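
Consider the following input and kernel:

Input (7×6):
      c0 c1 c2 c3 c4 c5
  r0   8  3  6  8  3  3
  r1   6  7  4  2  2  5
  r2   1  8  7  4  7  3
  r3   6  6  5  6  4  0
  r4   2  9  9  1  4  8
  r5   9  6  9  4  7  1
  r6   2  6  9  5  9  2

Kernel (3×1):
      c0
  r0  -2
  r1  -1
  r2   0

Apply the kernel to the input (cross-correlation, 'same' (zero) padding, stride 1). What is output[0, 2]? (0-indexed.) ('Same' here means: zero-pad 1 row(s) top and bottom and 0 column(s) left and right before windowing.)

-6

The receptive field on the zero-padded input at this output position is [0 / 6 / 4]. Elementwise product with the kernel and sum: 0·-2 + 6·-1.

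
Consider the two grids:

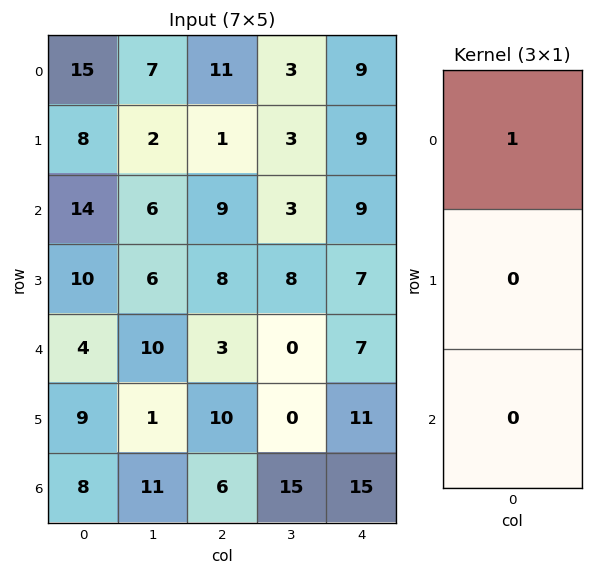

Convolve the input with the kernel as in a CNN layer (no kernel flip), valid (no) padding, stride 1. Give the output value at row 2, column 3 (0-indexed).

The receptive field on the input at this output position is [3 / 8 / 0]. Elementwise product with the kernel and sum: 3·1.

3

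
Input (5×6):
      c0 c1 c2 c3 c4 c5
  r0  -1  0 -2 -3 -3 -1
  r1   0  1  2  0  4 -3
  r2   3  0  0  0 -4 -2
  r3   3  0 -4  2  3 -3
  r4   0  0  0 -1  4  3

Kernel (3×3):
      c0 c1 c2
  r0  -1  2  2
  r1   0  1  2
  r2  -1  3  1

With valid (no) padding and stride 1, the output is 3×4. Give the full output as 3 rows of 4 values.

Output[0,0]: The receptive field on the input at this output position is [-1 0 -2 / 0 1 2 / 3 0 0]. Elementwise product with the kernel and sum: -1·-1 + 0·2 + -2·2 + 1·1 + 2·2 + 3·-1 + 0·3 + 0·1.
Output[0,1]: The receptive field on the input at this output position is [0 -2 -3 / 1 2 0 / 0 0 0]. Elementwise product with the kernel and sum: 0·-1 + -2·2 + -3·2 + 2·1 + 0·2 + 0·-1 + 0·3 + 0·1.

-1 -8 -6 -21
-1 -7 11 -2
-11 -1 1 1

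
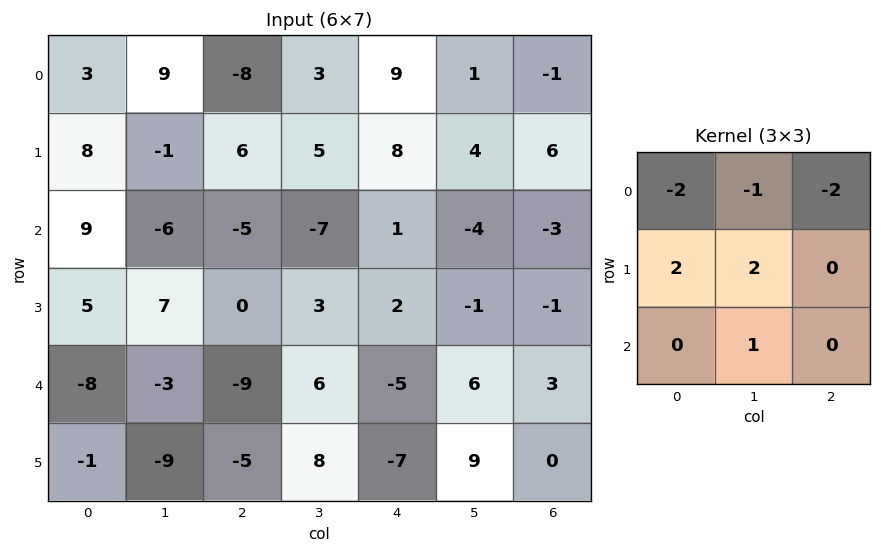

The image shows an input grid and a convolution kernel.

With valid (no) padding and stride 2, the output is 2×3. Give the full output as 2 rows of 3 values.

9 10 3
19 27 16

Output[0,0]: The receptive field on the input at this output position is [3 9 -8 / 8 -1 6 / 9 -6 -5]. Elementwise product with the kernel and sum: 3·-2 + 9·-1 + -8·-2 + 8·2 + -1·2 + -6·1.
Output[0,1]: The receptive field on the input at this output position is [-8 3 9 / 6 5 8 / -5 -7 1]. Elementwise product with the kernel and sum: -8·-2 + 3·-1 + 9·-2 + 6·2 + 5·2 + -7·1.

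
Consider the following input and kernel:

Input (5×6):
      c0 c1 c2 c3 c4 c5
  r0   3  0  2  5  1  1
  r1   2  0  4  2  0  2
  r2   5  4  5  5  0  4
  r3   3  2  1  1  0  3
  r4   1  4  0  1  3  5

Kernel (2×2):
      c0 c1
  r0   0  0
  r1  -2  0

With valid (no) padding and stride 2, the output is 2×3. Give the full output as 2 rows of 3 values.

Output[0,0]: The receptive field on the input at this output position is [3 0 / 2 0]. Elementwise product with the kernel and sum: 2·-2.

-4 -8 0
-6 -2 0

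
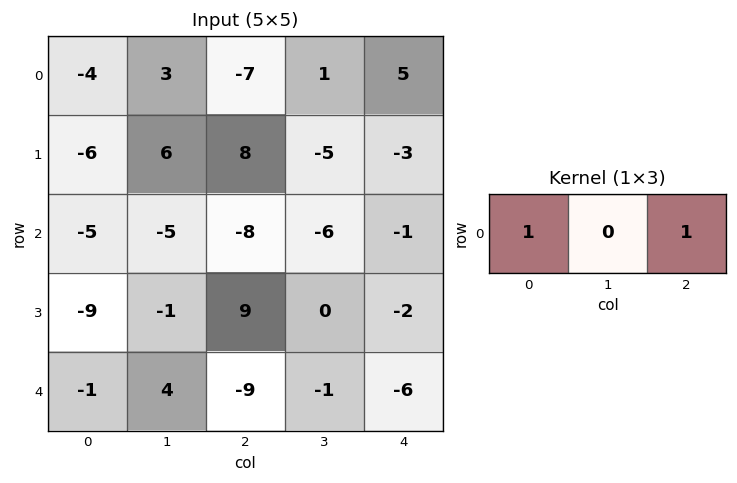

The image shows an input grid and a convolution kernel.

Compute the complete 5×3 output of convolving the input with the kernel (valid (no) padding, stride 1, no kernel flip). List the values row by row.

-11 4 -2
2 1 5
-13 -11 -9
0 -1 7
-10 3 -15

Output[0,0]: The receptive field on the input at this output position is [-4 3 -7]. Elementwise product with the kernel and sum: -4·1 + -7·1.
Output[0,1]: The receptive field on the input at this output position is [3 -7 1]. Elementwise product with the kernel and sum: 3·1 + 1·1.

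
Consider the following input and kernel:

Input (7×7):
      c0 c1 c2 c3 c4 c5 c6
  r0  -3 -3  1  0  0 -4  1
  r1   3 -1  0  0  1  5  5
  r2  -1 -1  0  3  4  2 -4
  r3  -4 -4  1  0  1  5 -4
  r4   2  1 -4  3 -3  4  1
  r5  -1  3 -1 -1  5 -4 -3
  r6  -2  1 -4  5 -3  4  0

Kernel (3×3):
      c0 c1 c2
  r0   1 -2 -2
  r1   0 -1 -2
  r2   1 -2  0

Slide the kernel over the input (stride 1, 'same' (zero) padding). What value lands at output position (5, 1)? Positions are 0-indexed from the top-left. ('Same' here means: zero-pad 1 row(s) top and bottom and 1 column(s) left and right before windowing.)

3

The receptive field on the zero-padded input at this output position is [2 1 -4 / -1 3 -1 / -2 1 -4]. Elementwise product with the kernel and sum: 2·1 + 1·-2 + -4·-2 + 3·-1 + -1·-2 + -2·1 + 1·-2.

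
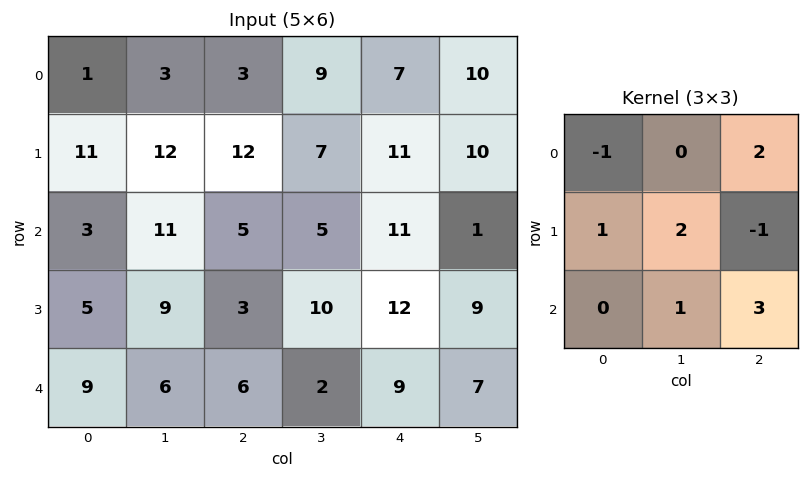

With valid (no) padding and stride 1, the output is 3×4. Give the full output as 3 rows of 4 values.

Output[0,0]: The receptive field on the input at this output position is [1 3 3 / 11 12 12 / 3 11 5]. Elementwise product with the kernel and sum: 1·-1 + 3·2 + 11·1 + 12·2 + 12·-1 + 11·1 + 5·3.
Output[0,1]: The receptive field on the input at this output position is [3 3 9 / 12 12 7 / 11 5 5]. Elementwise product with the kernel and sum: 3·-1 + 9·2 + 12·1 + 12·2 + 7·-1 + 5·1 + 5·3.

54 64 64 44
51 51 60 78
51 16 57 52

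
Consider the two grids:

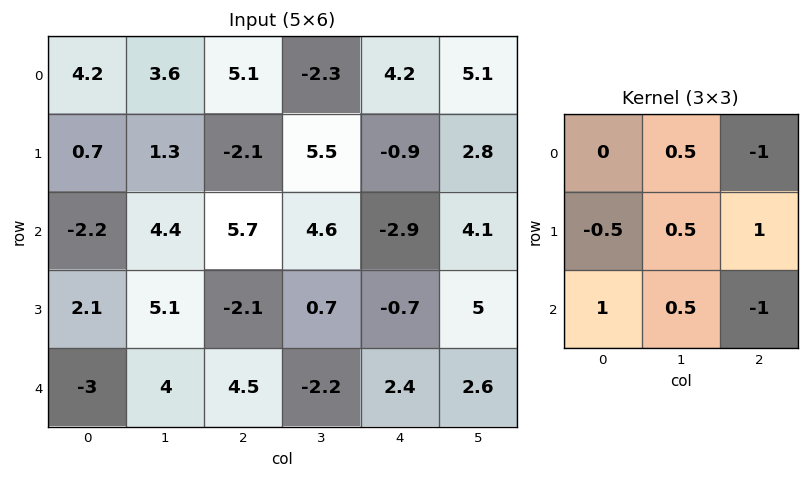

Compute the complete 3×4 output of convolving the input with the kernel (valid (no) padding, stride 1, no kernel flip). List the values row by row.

-10.8 11.3 8.45 -4.35
18.5 2.05 -0.85 -7.55
-9.6 3.8 6.9 -4.85

Output[0,0]: The receptive field on the input at this output position is [4.2 3.6 5.1 / 0.7 1.3 -2.1 / -2.2 4.4 5.7]. Elementwise product with the kernel and sum: 3.6·0.5 + 5.1·-1 + 0.7·-0.5 + 1.3·0.5 + -2.1·1 + -2.2·1 + 4.4·0.5 + 5.7·-1.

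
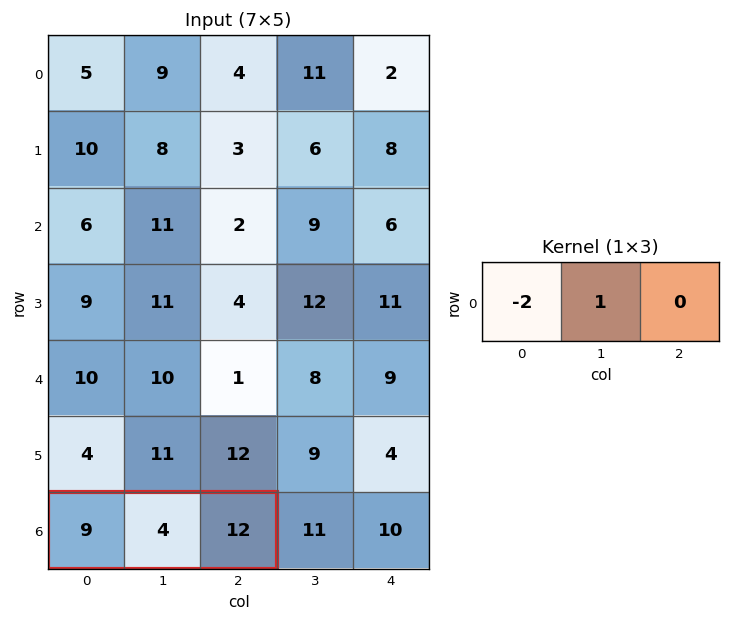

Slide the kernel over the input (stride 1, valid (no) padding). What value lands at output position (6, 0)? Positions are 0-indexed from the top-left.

-14

The receptive field on the input at this output position is [9 4 12]. Elementwise product with the kernel and sum: 9·-2 + 4·1.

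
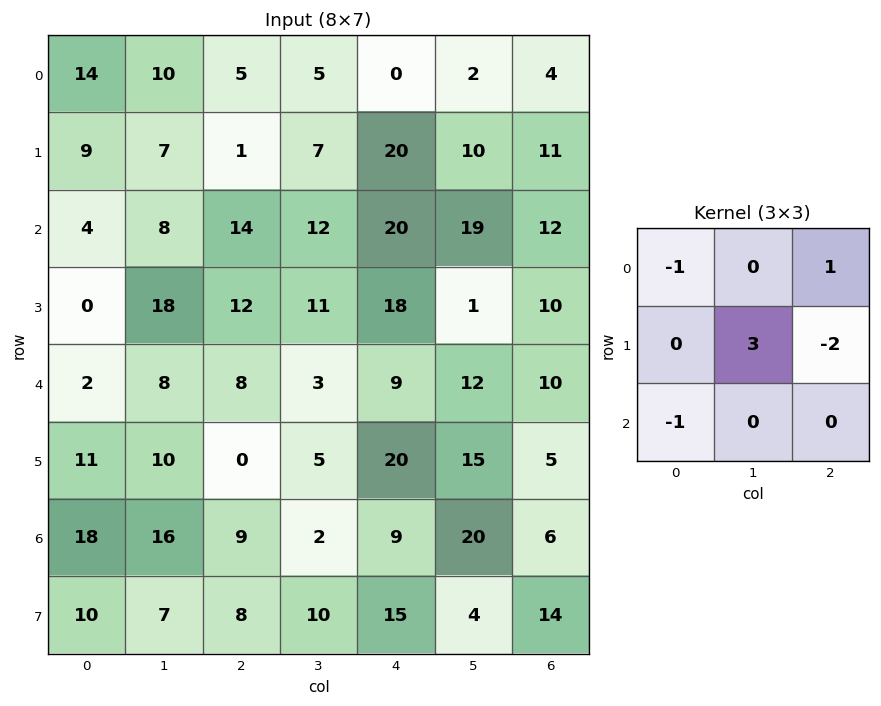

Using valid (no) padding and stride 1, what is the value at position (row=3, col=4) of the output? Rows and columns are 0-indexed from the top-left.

-12

The receptive field on the input at this output position is [18 1 10 / 9 12 10 / 20 15 5]. Elementwise product with the kernel and sum: 18·-1 + 10·1 + 12·3 + 10·-2 + 20·-1.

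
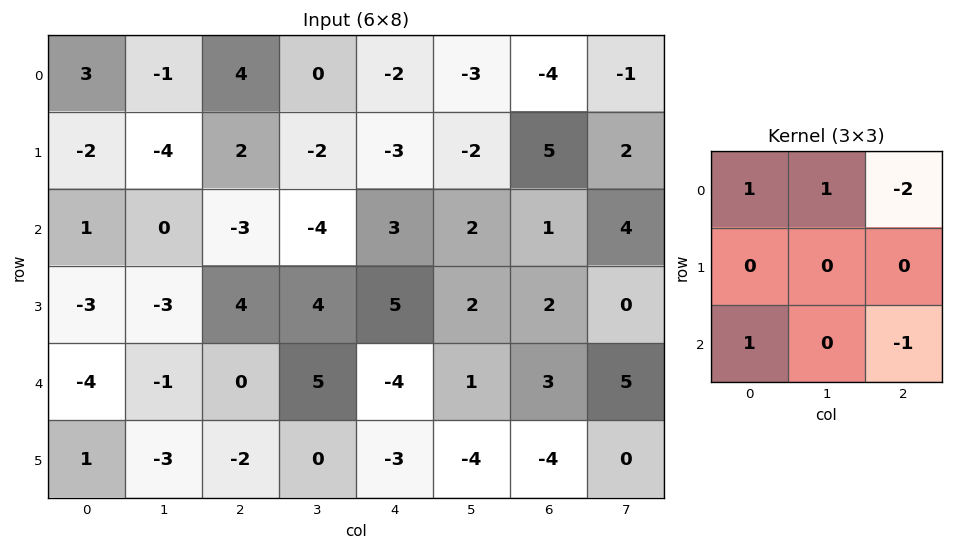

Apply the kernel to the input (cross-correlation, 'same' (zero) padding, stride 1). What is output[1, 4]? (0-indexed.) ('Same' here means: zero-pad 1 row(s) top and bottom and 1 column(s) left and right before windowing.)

-2

The receptive field on the zero-padded input at this output position is [0 -2 -3 / -2 -3 -2 / -4 3 2]. Elementwise product with the kernel and sum: 0·1 + -2·1 + -3·-2 + -4·1 + 2·-1.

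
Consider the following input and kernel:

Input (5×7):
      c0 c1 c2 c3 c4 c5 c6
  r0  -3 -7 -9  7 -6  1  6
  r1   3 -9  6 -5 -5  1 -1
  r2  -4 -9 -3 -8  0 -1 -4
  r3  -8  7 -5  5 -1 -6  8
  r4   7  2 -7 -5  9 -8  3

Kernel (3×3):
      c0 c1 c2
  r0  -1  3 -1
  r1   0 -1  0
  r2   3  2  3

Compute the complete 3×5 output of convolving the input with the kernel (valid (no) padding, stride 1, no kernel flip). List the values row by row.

Output[0,0]: The receptive field on the input at this output position is [-3 -7 -9 / 3 -9 6 / -4 -9 -3]. Elementwise product with the kernel and sum: -3·-1 + -7·3 + -9·-1 + -9·-1 + -4·3 + -9·2 + -3·3.

-39 -90 16 -48 -12
-52 61 -16 -16 19
-23 -10 -30 -11 27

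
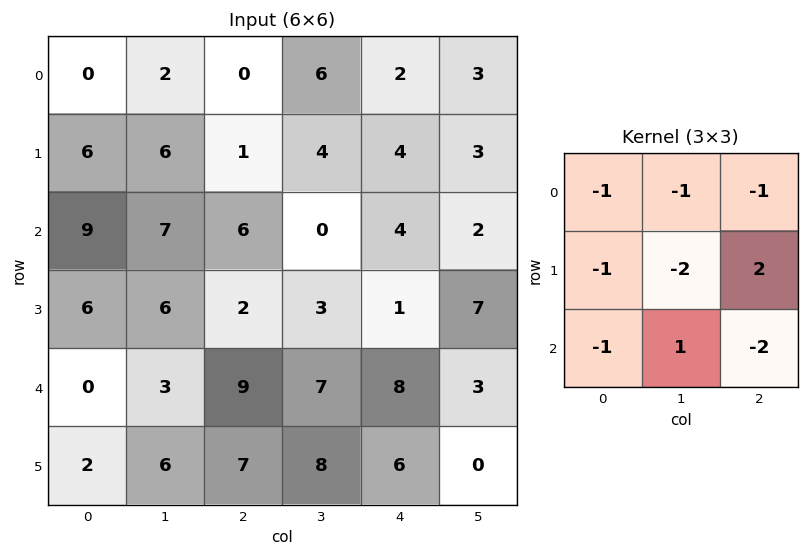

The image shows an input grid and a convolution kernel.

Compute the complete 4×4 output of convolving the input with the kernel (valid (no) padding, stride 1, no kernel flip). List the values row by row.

Output[0,0]: The receptive field on the input at this output position is [0 2 0 / 6 6 1 / 9 7 6]. Elementwise product with the kernel and sum: 0·-1 + 2·-1 + 0·-1 + 6·-1 + 6·-2 + 1·2 + 9·-1 + 7·1 + 6·-2.

-32 -9 -23 -17
-28 -40 -8 -31
-51 -25 -34 -2
-12 -33 -24 -30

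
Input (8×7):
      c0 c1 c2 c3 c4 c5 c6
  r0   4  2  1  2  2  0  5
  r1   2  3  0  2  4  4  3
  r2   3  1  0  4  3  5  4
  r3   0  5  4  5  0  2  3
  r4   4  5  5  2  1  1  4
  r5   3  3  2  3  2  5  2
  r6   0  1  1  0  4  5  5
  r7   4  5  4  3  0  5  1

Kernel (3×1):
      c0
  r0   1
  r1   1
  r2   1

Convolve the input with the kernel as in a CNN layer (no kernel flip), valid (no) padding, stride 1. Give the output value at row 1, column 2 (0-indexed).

4

The receptive field on the input at this output position is [0 / 0 / 4]. Elementwise product with the kernel and sum: 0·1 + 0·1 + 4·1.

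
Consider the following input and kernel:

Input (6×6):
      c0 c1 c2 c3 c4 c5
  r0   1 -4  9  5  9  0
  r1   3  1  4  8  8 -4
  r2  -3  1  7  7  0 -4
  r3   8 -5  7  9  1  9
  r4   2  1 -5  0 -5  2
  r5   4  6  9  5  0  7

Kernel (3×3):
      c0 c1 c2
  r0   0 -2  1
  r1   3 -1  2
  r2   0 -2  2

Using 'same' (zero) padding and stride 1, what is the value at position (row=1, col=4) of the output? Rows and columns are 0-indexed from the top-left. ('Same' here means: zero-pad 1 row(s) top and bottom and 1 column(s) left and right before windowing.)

-18

The receptive field on the zero-padded input at this output position is [5 9 0 / 8 8 -4 / 7 0 -4]. Elementwise product with the kernel and sum: 9·-2 + 0·1 + 8·3 + 8·-1 + -4·2 + 0·-2 + -4·2.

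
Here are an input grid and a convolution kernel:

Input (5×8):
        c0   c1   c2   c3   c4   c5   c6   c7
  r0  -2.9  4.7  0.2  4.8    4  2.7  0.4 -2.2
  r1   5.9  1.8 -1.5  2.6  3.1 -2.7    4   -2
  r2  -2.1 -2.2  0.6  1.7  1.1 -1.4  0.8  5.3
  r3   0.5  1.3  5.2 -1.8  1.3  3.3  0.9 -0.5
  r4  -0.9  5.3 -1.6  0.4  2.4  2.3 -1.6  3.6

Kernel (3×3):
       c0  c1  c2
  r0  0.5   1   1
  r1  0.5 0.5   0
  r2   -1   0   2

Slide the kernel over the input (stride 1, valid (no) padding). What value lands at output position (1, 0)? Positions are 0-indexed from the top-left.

11

The receptive field on the input at this output position is [5.9 1.8 -1.5 / -2.1 -2.2 0.6 / 0.5 1.3 5.2]. Elementwise product with the kernel and sum: 5.9·0.5 + 1.8·1 + -1.5·1 + -2.1·0.5 + -2.2·0.5 + 0.5·-1 + 5.2·2.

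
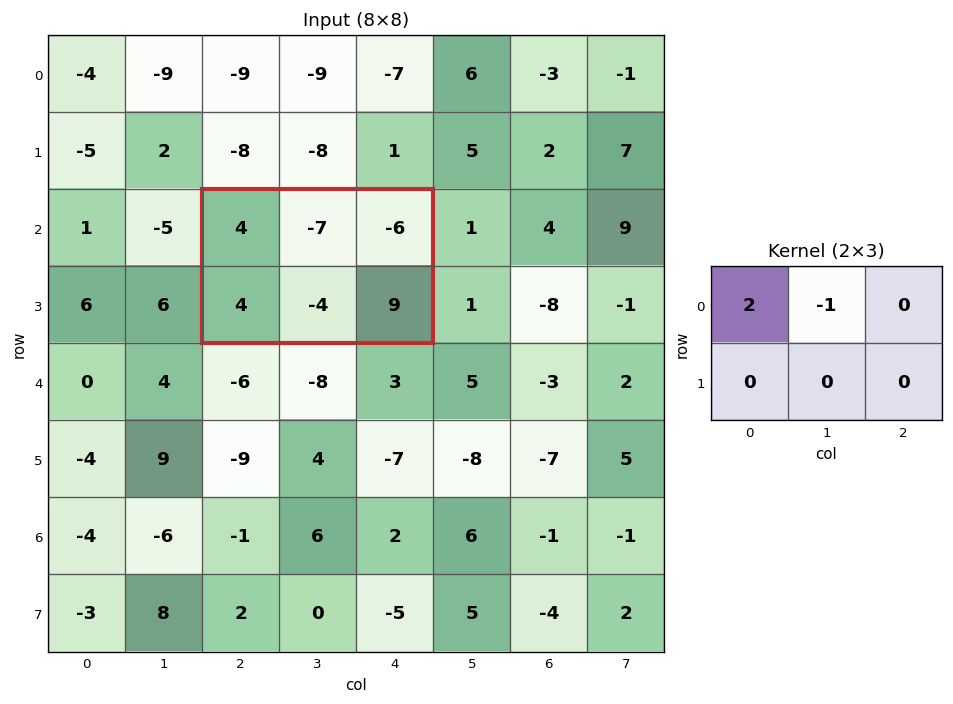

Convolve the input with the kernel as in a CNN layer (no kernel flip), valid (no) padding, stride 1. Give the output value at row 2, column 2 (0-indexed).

15

The receptive field on the input at this output position is [4 -7 -6 / 4 -4 9]. Elementwise product with the kernel and sum: 4·2 + -7·-1.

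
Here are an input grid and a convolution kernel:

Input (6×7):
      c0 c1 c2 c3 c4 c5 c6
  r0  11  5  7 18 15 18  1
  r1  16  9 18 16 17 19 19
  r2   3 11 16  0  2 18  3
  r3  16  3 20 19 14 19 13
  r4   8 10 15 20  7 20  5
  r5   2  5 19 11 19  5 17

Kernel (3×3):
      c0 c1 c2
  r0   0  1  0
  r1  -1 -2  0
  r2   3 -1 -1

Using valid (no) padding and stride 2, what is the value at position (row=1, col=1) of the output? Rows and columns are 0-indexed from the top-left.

The receptive field on the input at this output position is [16 0 2 / 20 19 14 / 15 20 7]. Elementwise product with the kernel and sum: 0·1 + 20·-1 + 19·-2 + 15·3 + 20·-1 + 7·-1.

-40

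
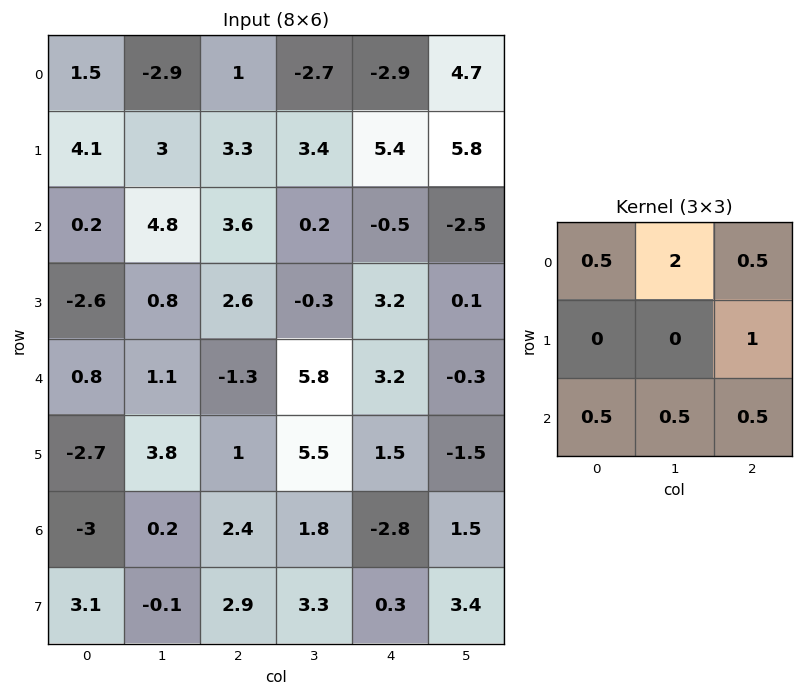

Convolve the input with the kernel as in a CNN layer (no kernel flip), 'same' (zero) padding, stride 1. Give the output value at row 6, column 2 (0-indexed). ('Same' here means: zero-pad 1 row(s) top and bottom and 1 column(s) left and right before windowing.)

11.5

The receptive field on the zero-padded input at this output position is [3.8 1 5.5 / 0.2 2.4 1.8 / -0.1 2.9 3.3]. Elementwise product with the kernel and sum: 3.8·0.5 + 1·2 + 5.5·0.5 + 1.8·1 + -0.1·0.5 + 2.9·0.5 + 3.3·0.5.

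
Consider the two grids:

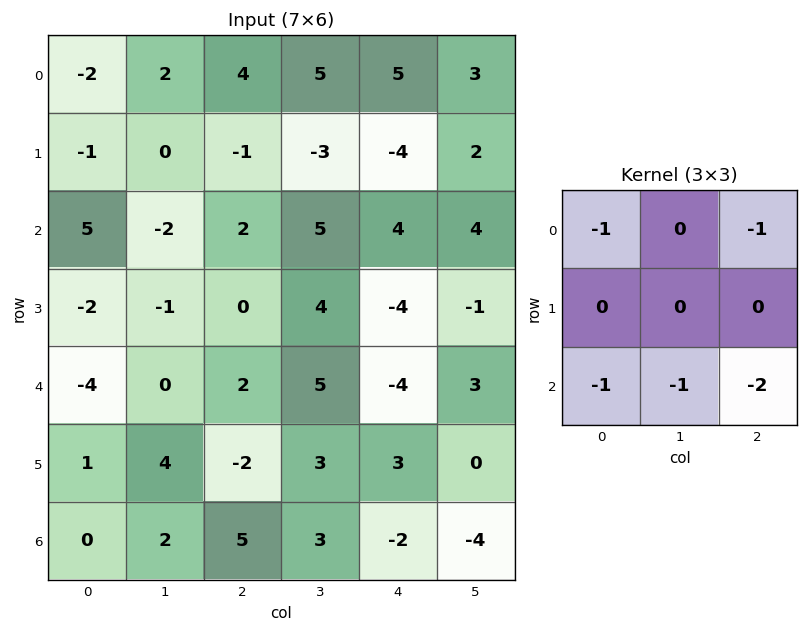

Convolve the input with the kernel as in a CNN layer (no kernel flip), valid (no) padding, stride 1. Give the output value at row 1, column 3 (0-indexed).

The receptive field on the input at this output position is [-3 -4 2 / 5 4 4 / 4 -4 -1]. Elementwise product with the kernel and sum: -3·-1 + 2·-1 + 4·-1 + -4·-1 + -1·-2.

3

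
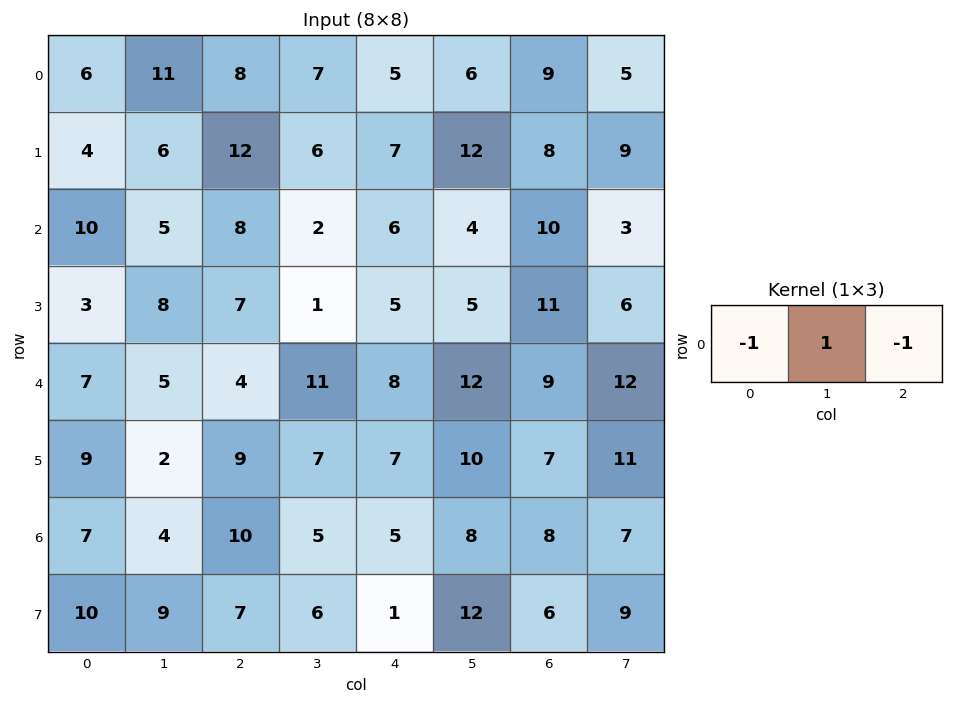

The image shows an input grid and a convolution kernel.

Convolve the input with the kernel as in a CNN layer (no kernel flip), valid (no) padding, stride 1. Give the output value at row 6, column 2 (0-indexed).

-10

The receptive field on the input at this output position is [10 5 5]. Elementwise product with the kernel and sum: 10·-1 + 5·1 + 5·-1.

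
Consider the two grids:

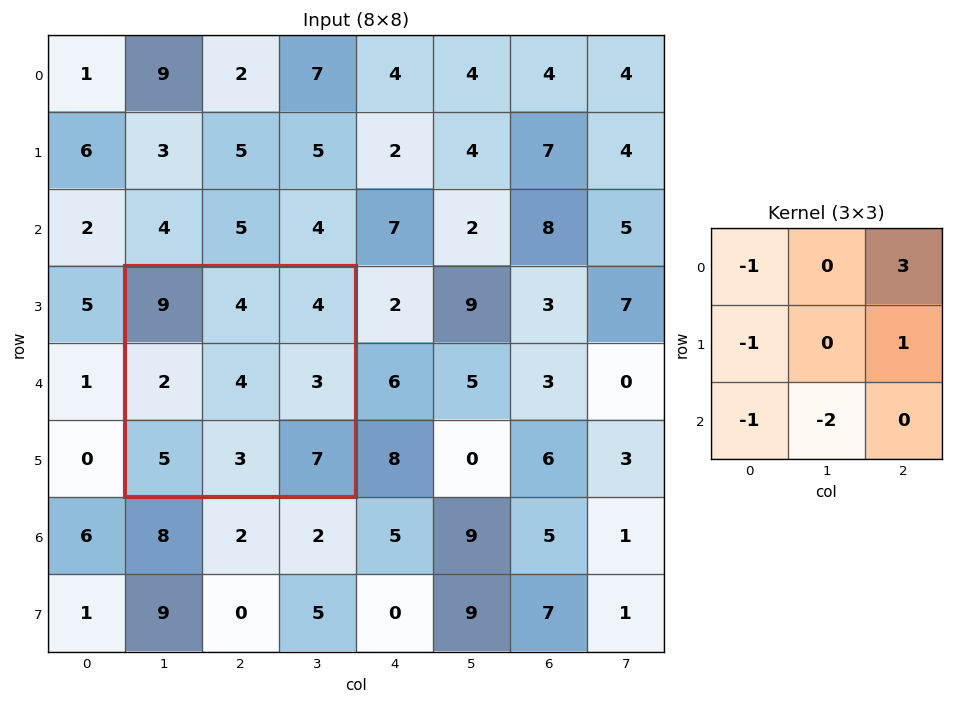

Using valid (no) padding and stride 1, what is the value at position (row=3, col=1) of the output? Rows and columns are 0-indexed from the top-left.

The receptive field on the input at this output position is [9 4 4 / 2 4 3 / 5 3 7]. Elementwise product with the kernel and sum: 9·-1 + 4·3 + 2·-1 + 3·1 + 5·-1 + 3·-2.

-7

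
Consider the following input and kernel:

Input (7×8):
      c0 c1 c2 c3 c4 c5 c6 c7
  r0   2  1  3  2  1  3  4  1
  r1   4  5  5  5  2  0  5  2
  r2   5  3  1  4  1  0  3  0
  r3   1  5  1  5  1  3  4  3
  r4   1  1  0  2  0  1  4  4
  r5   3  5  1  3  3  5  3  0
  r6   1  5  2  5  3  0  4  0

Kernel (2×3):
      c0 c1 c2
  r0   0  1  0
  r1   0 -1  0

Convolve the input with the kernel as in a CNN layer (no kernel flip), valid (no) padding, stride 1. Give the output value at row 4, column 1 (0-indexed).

-1

The receptive field on the input at this output position is [1 0 2 / 5 1 3]. Elementwise product with the kernel and sum: 0·1 + 1·-1.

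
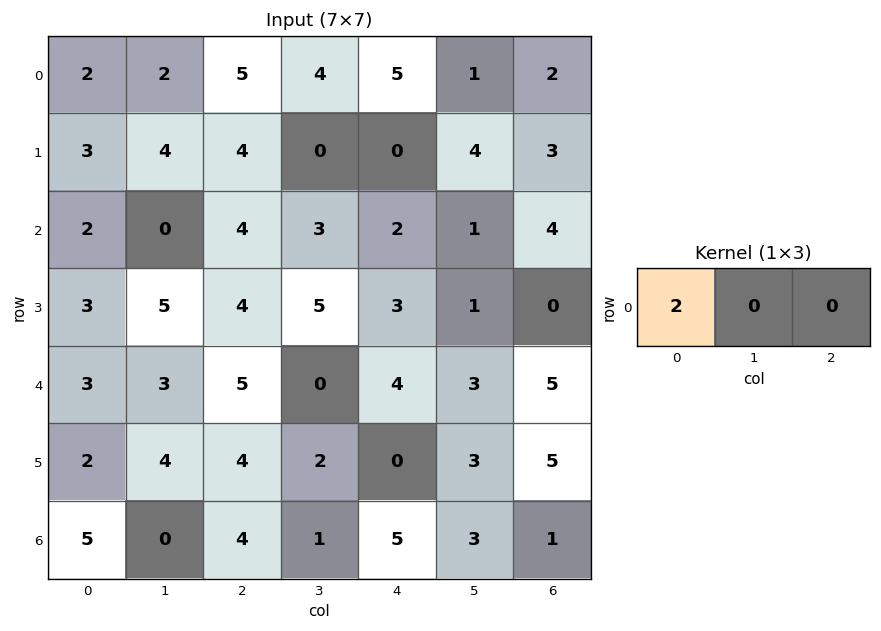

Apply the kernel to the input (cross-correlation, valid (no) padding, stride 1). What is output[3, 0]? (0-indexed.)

The receptive field on the input at this output position is [3 5 4]. Elementwise product with the kernel and sum: 3·2.

6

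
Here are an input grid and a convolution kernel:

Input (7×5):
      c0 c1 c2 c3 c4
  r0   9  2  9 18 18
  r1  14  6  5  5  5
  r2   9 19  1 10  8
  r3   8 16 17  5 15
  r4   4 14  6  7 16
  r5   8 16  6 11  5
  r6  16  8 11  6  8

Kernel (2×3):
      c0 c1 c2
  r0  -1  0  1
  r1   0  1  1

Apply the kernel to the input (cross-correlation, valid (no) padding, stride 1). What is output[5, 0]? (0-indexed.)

The receptive field on the input at this output position is [8 16 6 / 16 8 11]. Elementwise product with the kernel and sum: 8·-1 + 6·1 + 8·1 + 11·1.

17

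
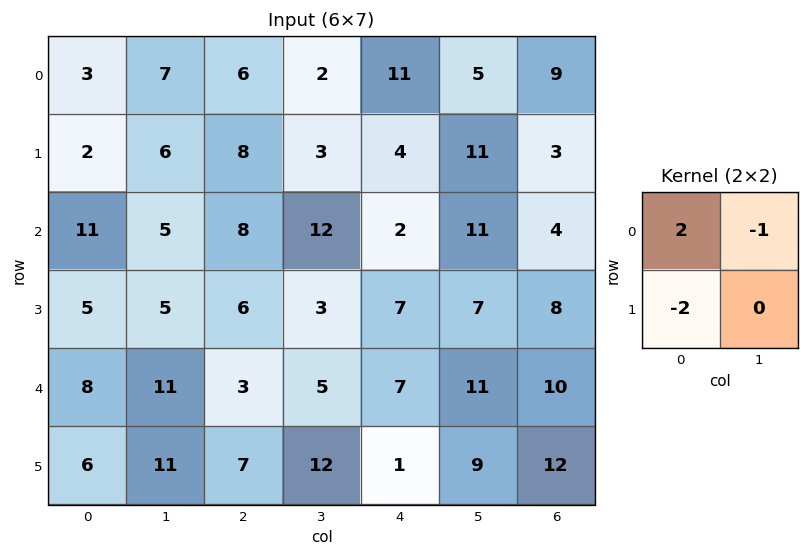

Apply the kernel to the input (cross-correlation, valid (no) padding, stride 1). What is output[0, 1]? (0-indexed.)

-4

The receptive field on the input at this output position is [7 6 / 6 8]. Elementwise product with the kernel and sum: 7·2 + 6·-1 + 6·-2.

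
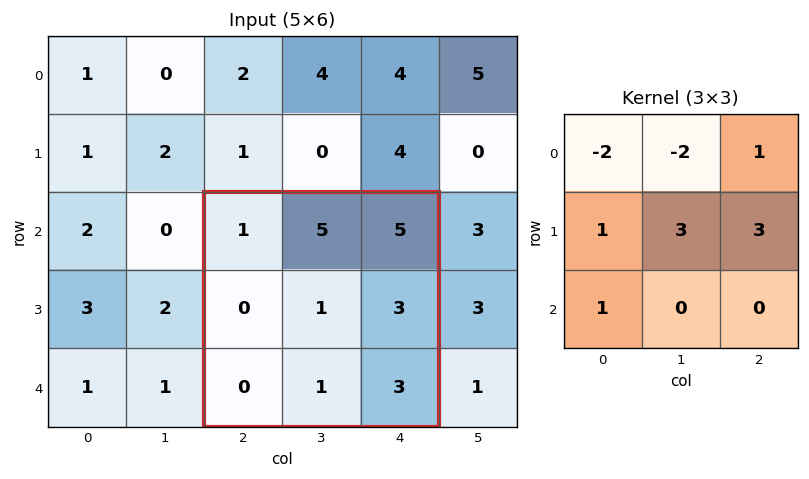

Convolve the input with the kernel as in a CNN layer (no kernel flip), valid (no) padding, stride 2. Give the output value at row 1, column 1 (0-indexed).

5

The receptive field on the input at this output position is [1 5 5 / 0 1 3 / 0 1 3]. Elementwise product with the kernel and sum: 1·-2 + 5·-2 + 5·1 + 0·1 + 1·3 + 3·3 + 0·1.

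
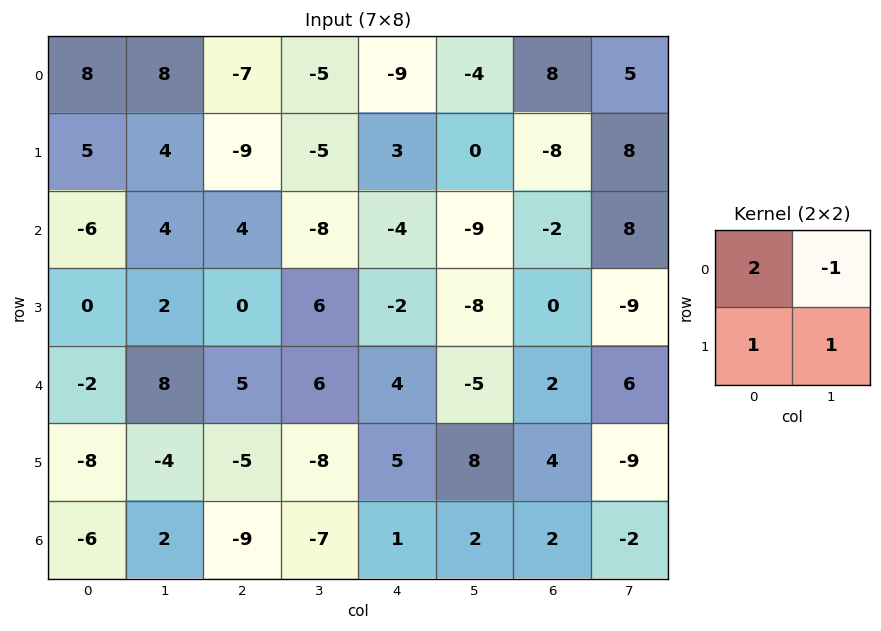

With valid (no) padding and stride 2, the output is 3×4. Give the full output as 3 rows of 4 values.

Output[0,0]: The receptive field on the input at this output position is [8 8 / 5 4]. Elementwise product with the kernel and sum: 8·2 + 8·-1 + 5·1 + 4·1.
Output[0,1]: The receptive field on the input at this output position is [-7 -5 / -9 -5]. Elementwise product with the kernel and sum: -7·2 + -5·-1 + -9·1 + -5·1.

17 -23 -11 11
-14 22 -9 -21
-24 -9 26 -7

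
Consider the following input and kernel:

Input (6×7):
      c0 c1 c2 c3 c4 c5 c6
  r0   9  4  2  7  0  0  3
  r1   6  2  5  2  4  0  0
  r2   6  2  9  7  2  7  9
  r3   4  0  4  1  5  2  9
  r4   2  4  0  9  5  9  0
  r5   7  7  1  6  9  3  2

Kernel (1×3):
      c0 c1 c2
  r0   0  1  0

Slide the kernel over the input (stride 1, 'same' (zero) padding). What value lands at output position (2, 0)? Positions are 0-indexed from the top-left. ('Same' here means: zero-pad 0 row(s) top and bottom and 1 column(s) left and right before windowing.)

The receptive field on the zero-padded input at this output position is [0 6 2]. Elementwise product with the kernel and sum: 6·1.

6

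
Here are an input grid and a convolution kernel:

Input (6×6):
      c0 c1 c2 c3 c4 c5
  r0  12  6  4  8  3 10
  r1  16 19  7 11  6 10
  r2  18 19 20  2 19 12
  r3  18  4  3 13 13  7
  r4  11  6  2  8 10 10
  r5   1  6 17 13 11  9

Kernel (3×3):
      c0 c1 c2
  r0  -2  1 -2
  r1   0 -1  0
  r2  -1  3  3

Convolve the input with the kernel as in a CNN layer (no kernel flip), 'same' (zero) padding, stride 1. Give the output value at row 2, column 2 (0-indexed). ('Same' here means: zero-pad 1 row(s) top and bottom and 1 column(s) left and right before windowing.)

-29

The receptive field on the zero-padded input at this output position is [19 7 11 / 19 20 2 / 4 3 13]. Elementwise product with the kernel and sum: 19·-2 + 7·1 + 11·-2 + 20·-1 + 4·-1 + 3·3 + 13·3.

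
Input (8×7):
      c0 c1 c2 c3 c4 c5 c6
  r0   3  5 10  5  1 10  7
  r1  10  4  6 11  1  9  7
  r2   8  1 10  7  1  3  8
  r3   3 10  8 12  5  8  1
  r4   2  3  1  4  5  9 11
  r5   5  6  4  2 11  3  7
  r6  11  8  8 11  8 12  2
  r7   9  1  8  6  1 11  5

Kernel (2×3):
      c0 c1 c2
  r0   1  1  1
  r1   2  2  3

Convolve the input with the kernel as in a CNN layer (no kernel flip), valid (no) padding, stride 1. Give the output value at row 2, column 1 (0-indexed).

The receptive field on the input at this output position is [1 10 7 / 10 8 12]. Elementwise product with the kernel and sum: 1·1 + 10·1 + 7·1 + 10·2 + 8·2 + 12·3.

90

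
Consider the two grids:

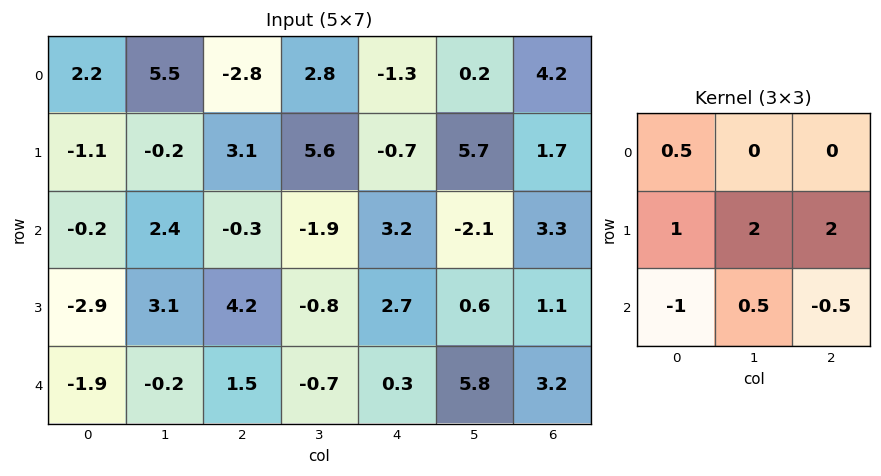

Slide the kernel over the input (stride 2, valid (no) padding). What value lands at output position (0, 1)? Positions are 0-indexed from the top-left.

The receptive field on the input at this output position is [-2.8 2.8 -1.3 / 3.1 5.6 -0.7 / -0.3 -1.9 3.2]. Elementwise product with the kernel and sum: -2.8·0.5 + 3.1·1 + 5.6·2 + -0.7·2 + -0.3·-1 + -1.9·0.5 + 3.2·-0.5.

9.25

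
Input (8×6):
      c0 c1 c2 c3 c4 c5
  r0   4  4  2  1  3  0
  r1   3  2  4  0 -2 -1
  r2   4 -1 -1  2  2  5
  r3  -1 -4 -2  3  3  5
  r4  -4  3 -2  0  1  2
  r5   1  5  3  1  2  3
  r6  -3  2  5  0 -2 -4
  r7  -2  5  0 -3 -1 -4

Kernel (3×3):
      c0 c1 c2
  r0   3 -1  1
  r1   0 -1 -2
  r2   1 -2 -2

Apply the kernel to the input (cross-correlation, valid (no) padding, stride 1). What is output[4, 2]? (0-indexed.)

The receptive field on the input at this output position is [-2 0 1 / 3 1 2 / 5 0 -2]. Elementwise product with the kernel and sum: -2·3 + 0·-1 + 1·1 + 1·-1 + 2·-2 + 5·1 + 0·-2 + -2·-2.

-1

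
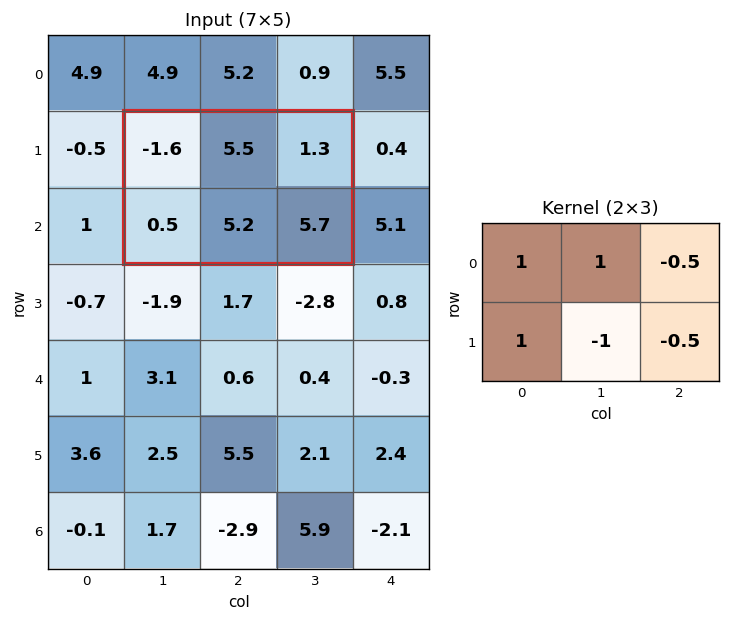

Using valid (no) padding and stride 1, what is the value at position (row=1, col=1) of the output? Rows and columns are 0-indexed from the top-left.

-4.3

The receptive field on the input at this output position is [-1.6 5.5 1.3 / 0.5 5.2 5.7]. Elementwise product with the kernel and sum: -1.6·1 + 5.5·1 + 1.3·-0.5 + 0.5·1 + 5.2·-1 + 5.7·-0.5.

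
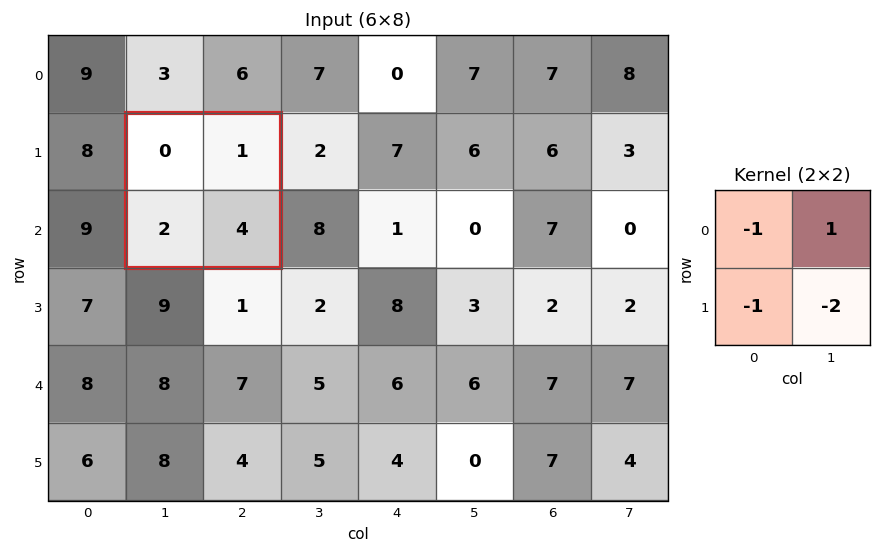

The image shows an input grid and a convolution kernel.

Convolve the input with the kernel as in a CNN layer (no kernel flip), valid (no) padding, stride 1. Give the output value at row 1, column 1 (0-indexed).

-9

The receptive field on the input at this output position is [0 1 / 2 4]. Elementwise product with the kernel and sum: 0·-1 + 1·1 + 2·-1 + 4·-2.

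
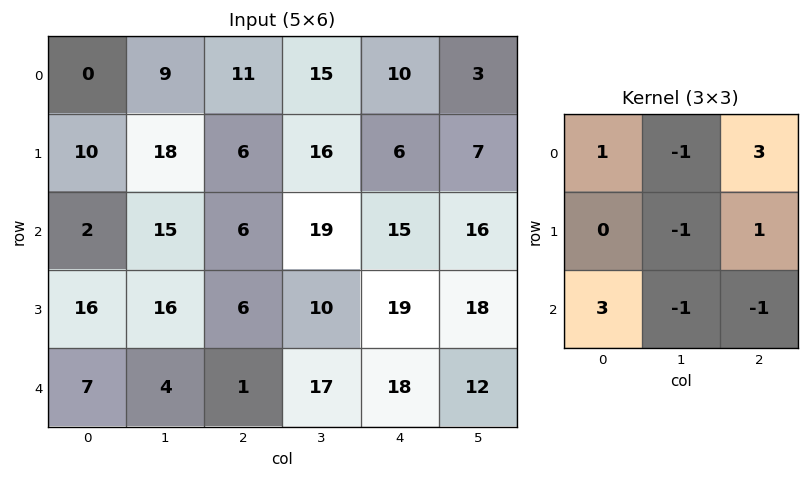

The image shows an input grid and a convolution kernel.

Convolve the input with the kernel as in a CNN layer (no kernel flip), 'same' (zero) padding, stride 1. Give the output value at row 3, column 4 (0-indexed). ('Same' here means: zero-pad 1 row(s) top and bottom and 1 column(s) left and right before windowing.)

The receptive field on the zero-padded input at this output position is [19 15 16 / 10 19 18 / 17 18 12]. Elementwise product with the kernel and sum: 19·1 + 15·-1 + 16·3 + 19·-1 + 18·1 + 17·3 + 18·-1 + 12·-1.

72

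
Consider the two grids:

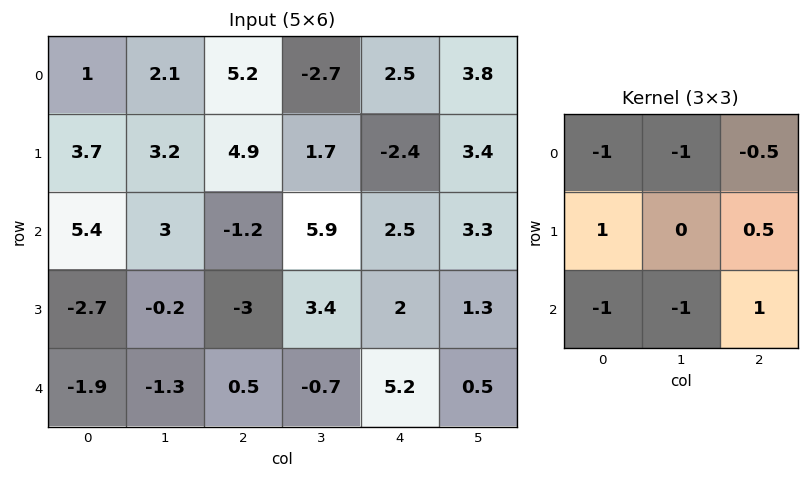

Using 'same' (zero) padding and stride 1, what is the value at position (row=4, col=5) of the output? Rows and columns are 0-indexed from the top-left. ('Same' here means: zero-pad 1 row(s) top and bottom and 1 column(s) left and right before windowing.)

The receptive field on the zero-padded input at this output position is [2 1.3 0 / 5.2 0.5 0 / 0 0 0]. Elementwise product with the kernel and sum: 2·-1 + 1.3·-1 + 0·-0.5 + 5.2·1 + 0·0.5 + 0·-1 + 0·-1 + 0·1.

1.9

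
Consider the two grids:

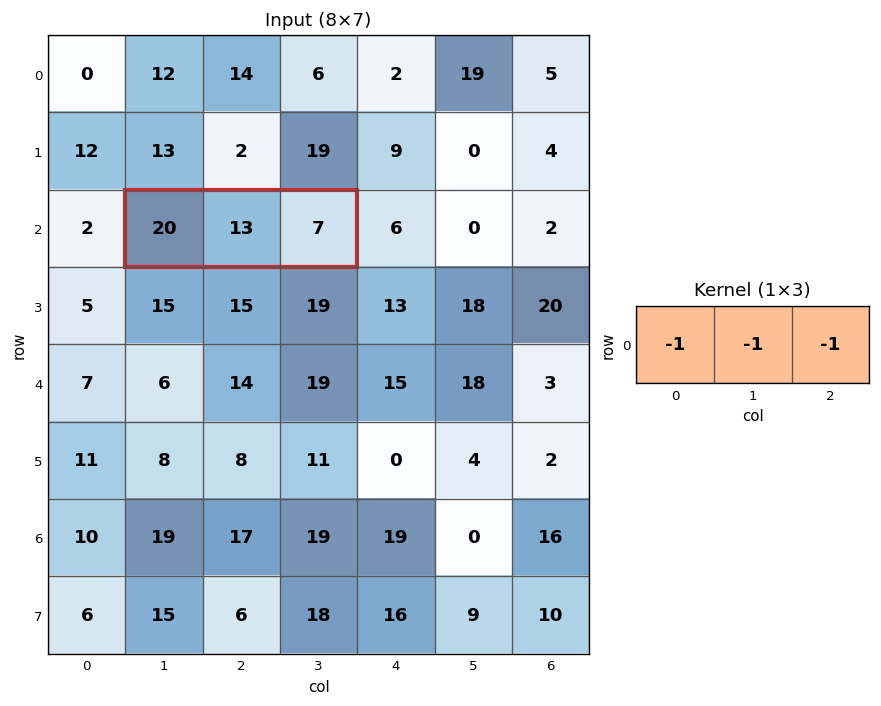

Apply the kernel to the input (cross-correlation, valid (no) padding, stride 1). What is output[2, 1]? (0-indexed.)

-40

The receptive field on the input at this output position is [20 13 7]. Elementwise product with the kernel and sum: 20·-1 + 13·-1 + 7·-1.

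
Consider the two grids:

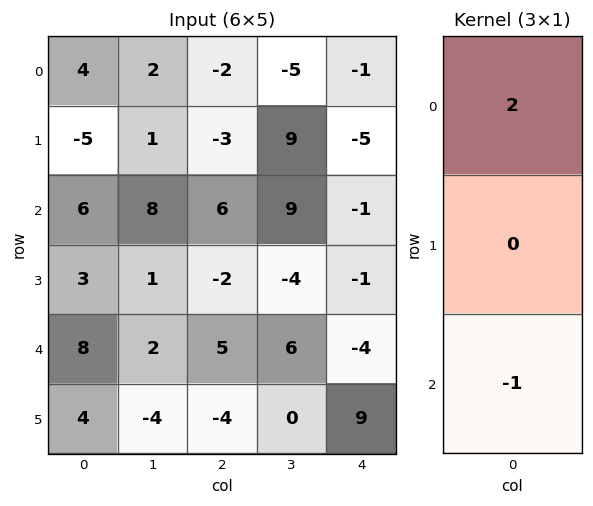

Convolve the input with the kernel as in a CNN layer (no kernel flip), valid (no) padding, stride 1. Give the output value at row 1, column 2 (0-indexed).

-4

The receptive field on the input at this output position is [-3 / 6 / -2]. Elementwise product with the kernel and sum: -3·2 + -2·-1.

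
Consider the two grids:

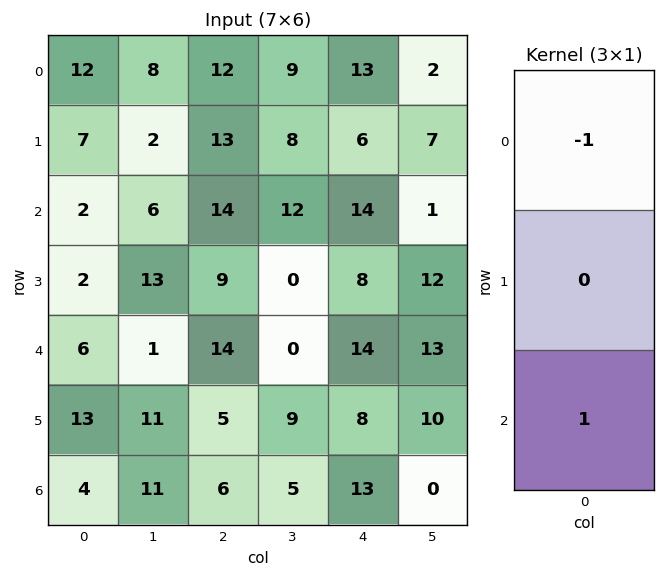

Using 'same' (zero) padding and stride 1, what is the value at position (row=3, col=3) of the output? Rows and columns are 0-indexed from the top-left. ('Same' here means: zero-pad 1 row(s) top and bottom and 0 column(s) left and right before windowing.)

-12

The receptive field on the zero-padded input at this output position is [12 / 0 / 0]. Elementwise product with the kernel and sum: 12·-1 + 0·1.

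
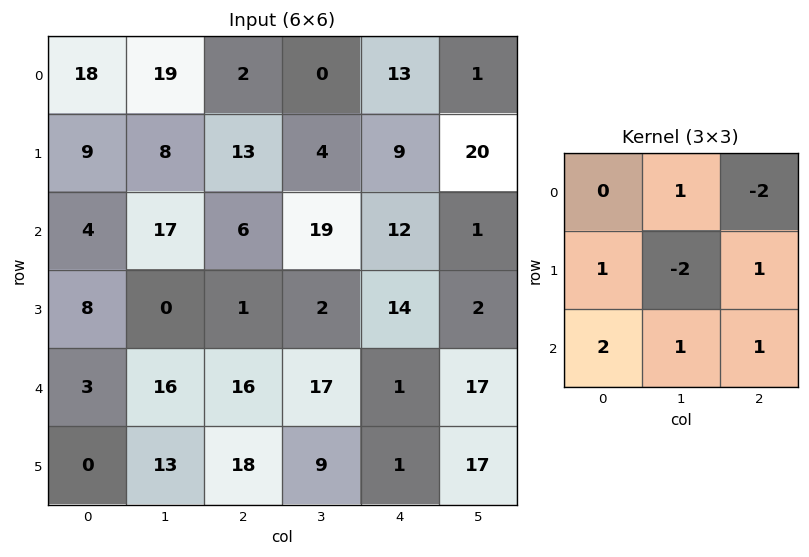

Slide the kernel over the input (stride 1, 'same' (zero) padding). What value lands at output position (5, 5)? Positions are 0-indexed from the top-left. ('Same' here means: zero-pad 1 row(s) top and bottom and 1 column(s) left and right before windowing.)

-16

The receptive field on the zero-padded input at this output position is [1 17 0 / 1 17 0 / 0 0 0]. Elementwise product with the kernel and sum: 17·1 + 0·-2 + 1·1 + 17·-2 + 0·1 + 0·2 + 0·1 + 0·1.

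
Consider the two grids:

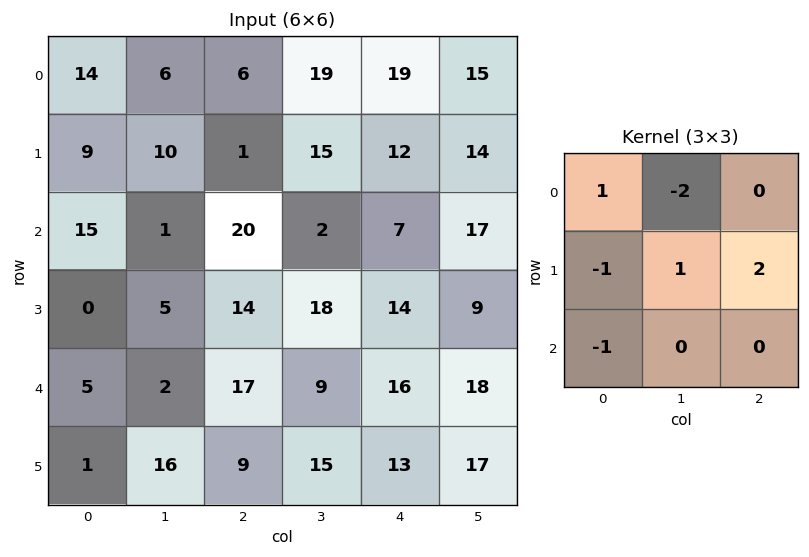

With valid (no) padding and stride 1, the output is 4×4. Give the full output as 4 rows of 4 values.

-10 14 -14 4
15 26 -47 12
41 4 31 -7
20 -6 -7 18

Output[0,0]: The receptive field on the input at this output position is [14 6 6 / 9 10 1 / 15 1 20]. Elementwise product with the kernel and sum: 14·1 + 6·-2 + 9·-1 + 10·1 + 1·2 + 15·-1.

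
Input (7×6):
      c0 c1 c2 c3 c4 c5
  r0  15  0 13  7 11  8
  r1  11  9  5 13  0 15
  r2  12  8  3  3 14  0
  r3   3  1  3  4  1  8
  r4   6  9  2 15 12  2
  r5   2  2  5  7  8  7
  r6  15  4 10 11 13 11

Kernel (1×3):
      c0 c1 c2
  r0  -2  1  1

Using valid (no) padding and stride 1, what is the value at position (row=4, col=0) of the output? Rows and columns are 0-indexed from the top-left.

-1

The receptive field on the input at this output position is [6 9 2]. Elementwise product with the kernel and sum: 6·-2 + 9·1 + 2·1.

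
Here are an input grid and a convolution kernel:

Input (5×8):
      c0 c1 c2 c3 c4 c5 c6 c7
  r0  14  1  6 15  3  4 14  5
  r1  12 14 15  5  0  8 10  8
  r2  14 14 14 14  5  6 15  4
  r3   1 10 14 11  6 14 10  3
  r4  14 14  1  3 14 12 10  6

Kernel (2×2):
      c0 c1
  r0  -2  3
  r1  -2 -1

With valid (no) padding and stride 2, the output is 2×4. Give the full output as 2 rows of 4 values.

Output[0,0]: The receptive field on the input at this output position is [14 1 / 12 14]. Elementwise product with the kernel and sum: 14·-2 + 1·3 + 12·-2 + 14·-1.
Output[0,1]: The receptive field on the input at this output position is [6 15 / 15 5]. Elementwise product with the kernel and sum: 6·-2 + 15·3 + 15·-2 + 5·-1.

-63 -2 -2 -41
2 -25 -18 -41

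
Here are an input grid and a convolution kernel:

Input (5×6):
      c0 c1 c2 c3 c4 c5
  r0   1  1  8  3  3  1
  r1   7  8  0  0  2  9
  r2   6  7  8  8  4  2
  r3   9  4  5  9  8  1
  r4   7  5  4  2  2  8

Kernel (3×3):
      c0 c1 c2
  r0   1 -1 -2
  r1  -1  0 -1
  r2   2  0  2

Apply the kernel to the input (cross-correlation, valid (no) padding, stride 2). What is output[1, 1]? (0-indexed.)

-9

The receptive field on the input at this output position is [8 8 4 / 5 9 8 / 4 2 2]. Elementwise product with the kernel and sum: 8·1 + 8·-1 + 4·-2 + 5·-1 + 8·-1 + 4·2 + 2·2.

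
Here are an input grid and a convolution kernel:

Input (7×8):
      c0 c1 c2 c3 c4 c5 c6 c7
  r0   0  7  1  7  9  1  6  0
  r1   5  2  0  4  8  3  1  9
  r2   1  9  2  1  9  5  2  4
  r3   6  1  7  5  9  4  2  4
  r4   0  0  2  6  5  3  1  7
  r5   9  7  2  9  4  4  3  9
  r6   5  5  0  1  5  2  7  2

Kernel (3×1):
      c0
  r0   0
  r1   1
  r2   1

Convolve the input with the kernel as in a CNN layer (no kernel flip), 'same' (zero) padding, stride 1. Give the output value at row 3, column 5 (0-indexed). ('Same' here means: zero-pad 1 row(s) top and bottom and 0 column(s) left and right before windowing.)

The receptive field on the zero-padded input at this output position is [5 / 4 / 3]. Elementwise product with the kernel and sum: 4·1 + 3·1.

7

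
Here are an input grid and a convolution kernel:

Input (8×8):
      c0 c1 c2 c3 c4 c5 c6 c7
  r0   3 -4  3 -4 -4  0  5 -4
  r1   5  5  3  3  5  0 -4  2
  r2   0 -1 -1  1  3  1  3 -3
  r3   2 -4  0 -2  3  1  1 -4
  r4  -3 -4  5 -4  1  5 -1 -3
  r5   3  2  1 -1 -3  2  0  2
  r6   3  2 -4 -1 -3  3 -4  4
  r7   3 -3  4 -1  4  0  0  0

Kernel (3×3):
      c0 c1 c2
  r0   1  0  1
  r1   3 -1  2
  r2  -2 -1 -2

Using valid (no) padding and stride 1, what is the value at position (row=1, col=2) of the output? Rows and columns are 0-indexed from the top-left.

The receptive field on the input at this output position is [3 3 5 / -1 1 3 / 0 -2 3]. Elementwise product with the kernel and sum: 3·1 + 5·1 + -1·3 + 1·-1 + 3·2 + 0·-2 + -2·-1 + 3·-2.

6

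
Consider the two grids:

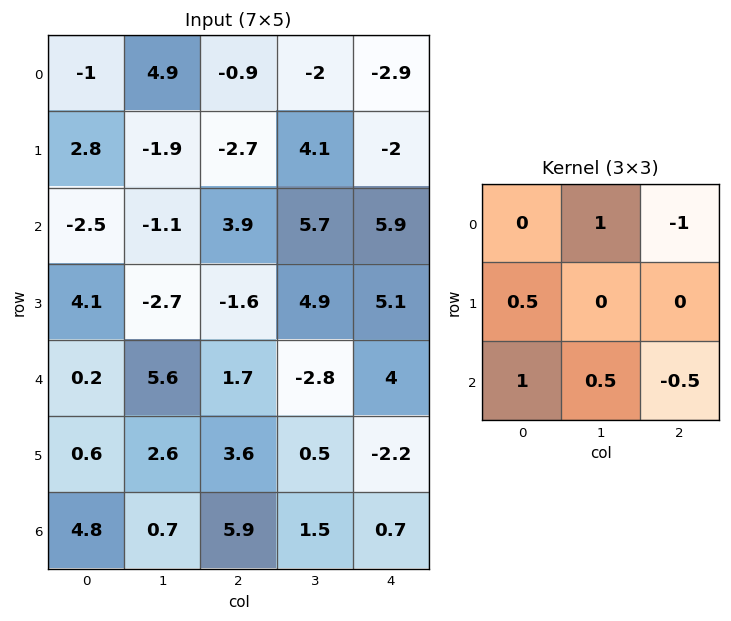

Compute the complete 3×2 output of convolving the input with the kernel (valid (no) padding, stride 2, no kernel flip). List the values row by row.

Output[0,0]: The receptive field on the input at this output position is [-1 4.9 -0.9 / 2.8 -1.9 -2.7 / -2.5 -1.1 3.9]. Elementwise product with the kernel and sum: 4.9·1 + -0.9·-1 + 2.8·0.5 + -2.5·1 + -1.1·0.5 + 3.9·-0.5.
Output[0,1]: The receptive field on the input at this output position is [-0.9 -2 -2.9 / -2.7 4.1 -2 / 3.9 5.7 5.9]. Elementwise product with the kernel and sum: -2·1 + -2.9·-1 + -2.7·0.5 + 3.9·1 + 5.7·0.5 + 5.9·-0.5.

2.2 3.35
-0.8 -2.7
6.4 1.3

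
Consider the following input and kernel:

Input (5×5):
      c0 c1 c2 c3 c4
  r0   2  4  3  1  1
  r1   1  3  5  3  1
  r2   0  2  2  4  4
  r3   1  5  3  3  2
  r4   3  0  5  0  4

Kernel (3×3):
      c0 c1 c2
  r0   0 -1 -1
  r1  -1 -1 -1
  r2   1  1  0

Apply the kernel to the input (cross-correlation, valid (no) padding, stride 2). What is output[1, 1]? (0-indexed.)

The receptive field on the input at this output position is [2 4 4 / 3 3 2 / 5 0 4]. Elementwise product with the kernel and sum: 4·-1 + 4·-1 + 3·-1 + 3·-1 + 2·-1 + 5·1 + 0·1.

-11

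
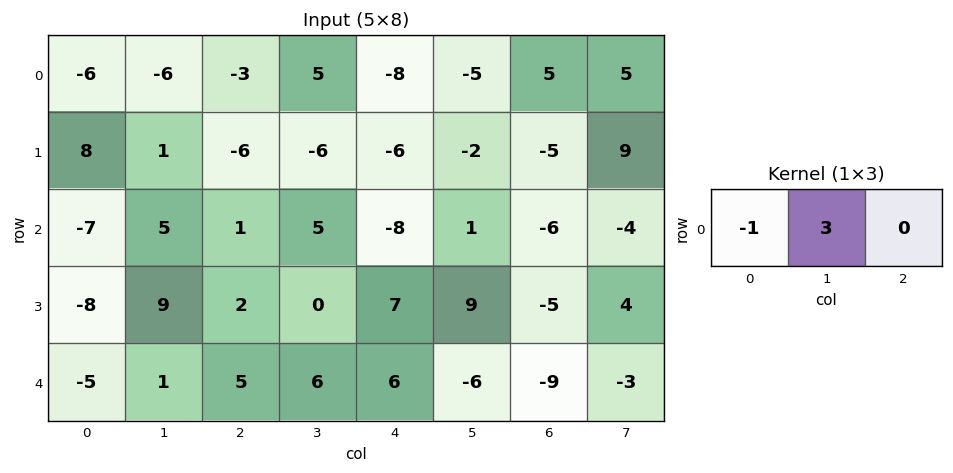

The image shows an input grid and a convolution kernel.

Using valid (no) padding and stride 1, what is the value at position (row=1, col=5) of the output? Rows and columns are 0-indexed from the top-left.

The receptive field on the input at this output position is [-2 -5 9]. Elementwise product with the kernel and sum: -2·-1 + -5·3.

-13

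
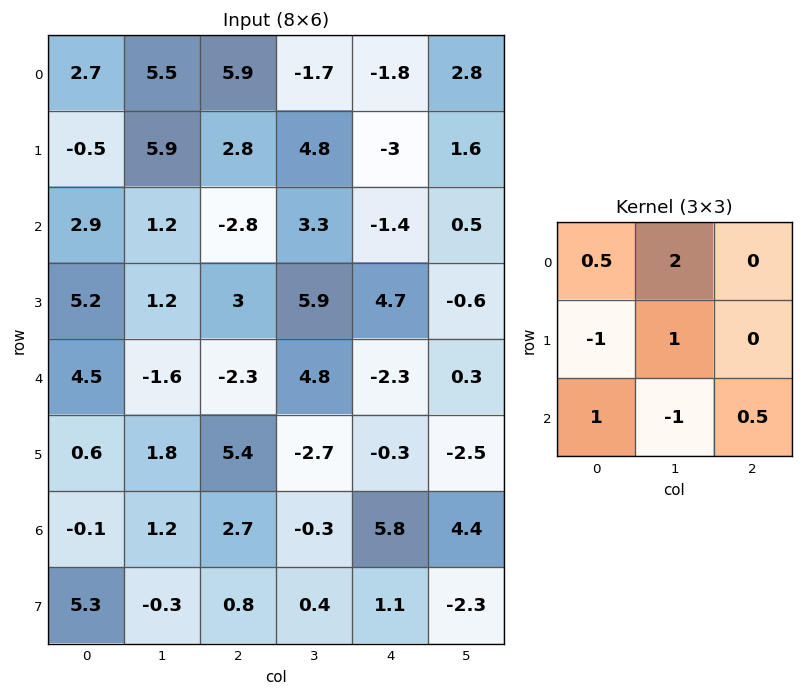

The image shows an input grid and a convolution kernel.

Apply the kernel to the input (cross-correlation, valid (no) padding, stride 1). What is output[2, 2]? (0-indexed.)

-0.15

The receptive field on the input at this output position is [-2.8 3.3 -1.4 / 3 5.9 4.7 / -2.3 4.8 -2.3]. Elementwise product with the kernel and sum: -2.8·0.5 + 3.3·2 + 3·-1 + 5.9·1 + -2.3·1 + 4.8·-1 + -2.3·0.5.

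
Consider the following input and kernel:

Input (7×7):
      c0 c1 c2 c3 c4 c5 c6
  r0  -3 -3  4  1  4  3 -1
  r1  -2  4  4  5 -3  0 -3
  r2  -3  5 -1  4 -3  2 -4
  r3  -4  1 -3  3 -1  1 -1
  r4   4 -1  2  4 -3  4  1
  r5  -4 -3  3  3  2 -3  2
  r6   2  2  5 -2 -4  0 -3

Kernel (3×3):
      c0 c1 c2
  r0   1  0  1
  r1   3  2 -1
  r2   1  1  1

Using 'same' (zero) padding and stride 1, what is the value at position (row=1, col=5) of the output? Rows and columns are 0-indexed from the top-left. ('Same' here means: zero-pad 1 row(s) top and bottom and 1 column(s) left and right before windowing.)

-8

The receptive field on the zero-padded input at this output position is [4 3 -1 / -3 0 -3 / -3 2 -4]. Elementwise product with the kernel and sum: 4·1 + -1·1 + -3·3 + 0·2 + -3·-1 + -3·1 + 2·1 + -4·1.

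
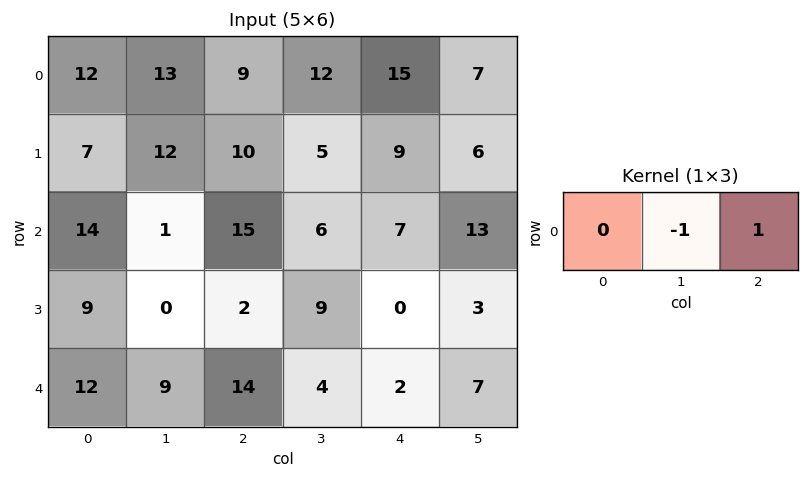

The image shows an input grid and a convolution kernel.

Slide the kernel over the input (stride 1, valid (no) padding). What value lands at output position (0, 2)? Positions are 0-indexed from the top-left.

3

The receptive field on the input at this output position is [9 12 15]. Elementwise product with the kernel and sum: 12·-1 + 15·1.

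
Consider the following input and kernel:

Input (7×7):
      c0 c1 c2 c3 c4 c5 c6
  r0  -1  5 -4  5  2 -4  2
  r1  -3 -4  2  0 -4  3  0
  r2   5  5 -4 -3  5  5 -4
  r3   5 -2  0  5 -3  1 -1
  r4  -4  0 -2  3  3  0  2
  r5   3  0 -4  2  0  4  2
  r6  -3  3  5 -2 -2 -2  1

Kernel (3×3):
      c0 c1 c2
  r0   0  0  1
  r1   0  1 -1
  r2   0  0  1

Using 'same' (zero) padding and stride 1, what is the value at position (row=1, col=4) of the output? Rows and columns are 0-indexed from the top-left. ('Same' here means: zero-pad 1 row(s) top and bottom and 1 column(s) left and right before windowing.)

-6

The receptive field on the zero-padded input at this output position is [5 2 -4 / 0 -4 3 / -3 5 5]. Elementwise product with the kernel and sum: -4·1 + -4·1 + 3·-1 + 5·1.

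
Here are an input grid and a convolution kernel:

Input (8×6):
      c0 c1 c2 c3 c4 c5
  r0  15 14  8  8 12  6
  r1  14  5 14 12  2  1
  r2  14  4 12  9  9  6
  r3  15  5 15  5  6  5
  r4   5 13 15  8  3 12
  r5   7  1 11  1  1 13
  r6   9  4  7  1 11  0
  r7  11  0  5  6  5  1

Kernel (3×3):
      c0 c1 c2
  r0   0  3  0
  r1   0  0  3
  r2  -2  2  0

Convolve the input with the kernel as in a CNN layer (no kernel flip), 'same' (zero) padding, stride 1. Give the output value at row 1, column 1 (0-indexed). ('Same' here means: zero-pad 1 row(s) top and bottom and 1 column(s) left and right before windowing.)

The receptive field on the zero-padded input at this output position is [15 14 8 / 14 5 14 / 14 4 12]. Elementwise product with the kernel and sum: 14·3 + 14·3 + 14·-2 + 4·2.

64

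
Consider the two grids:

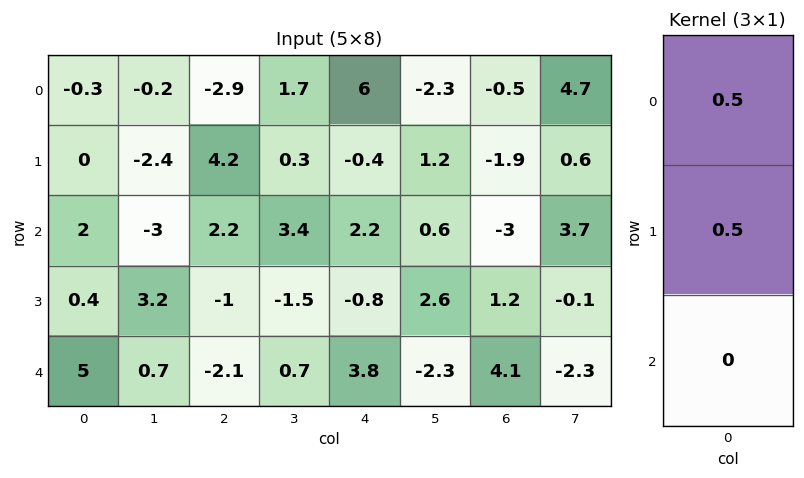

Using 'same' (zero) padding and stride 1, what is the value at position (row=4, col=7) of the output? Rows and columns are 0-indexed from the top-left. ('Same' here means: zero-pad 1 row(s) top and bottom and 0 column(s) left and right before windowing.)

The receptive field on the zero-padded input at this output position is [-0.1 / -2.3 / 0]. Elementwise product with the kernel and sum: -0.1·0.5 + -2.3·0.5.

-1.2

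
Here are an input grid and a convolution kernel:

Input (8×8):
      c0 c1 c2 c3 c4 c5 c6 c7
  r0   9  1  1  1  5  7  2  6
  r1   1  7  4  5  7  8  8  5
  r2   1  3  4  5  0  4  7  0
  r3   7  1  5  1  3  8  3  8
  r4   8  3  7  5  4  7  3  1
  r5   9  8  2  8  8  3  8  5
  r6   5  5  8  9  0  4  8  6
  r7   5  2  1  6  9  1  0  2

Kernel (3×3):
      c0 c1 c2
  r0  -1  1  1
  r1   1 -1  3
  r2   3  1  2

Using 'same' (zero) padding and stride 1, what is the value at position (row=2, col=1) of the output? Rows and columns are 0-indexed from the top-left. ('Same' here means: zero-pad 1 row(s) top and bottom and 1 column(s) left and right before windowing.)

52

The receptive field on the zero-padded input at this output position is [1 7 4 / 1 3 4 / 7 1 5]. Elementwise product with the kernel and sum: 1·-1 + 7·1 + 4·1 + 1·1 + 3·-1 + 4·3 + 7·3 + 1·1 + 5·2.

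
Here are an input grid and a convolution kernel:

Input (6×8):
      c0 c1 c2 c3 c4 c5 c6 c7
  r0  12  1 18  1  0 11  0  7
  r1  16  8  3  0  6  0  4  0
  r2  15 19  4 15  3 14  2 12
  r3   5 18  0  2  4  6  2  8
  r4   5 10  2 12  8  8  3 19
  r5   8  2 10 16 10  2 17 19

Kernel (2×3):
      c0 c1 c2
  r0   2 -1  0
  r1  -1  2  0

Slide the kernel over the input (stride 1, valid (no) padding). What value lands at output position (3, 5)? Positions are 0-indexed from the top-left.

The receptive field on the input at this output position is [6 2 8 / 8 3 19]. Elementwise product with the kernel and sum: 6·2 + 2·-1 + 8·-1 + 3·2.

8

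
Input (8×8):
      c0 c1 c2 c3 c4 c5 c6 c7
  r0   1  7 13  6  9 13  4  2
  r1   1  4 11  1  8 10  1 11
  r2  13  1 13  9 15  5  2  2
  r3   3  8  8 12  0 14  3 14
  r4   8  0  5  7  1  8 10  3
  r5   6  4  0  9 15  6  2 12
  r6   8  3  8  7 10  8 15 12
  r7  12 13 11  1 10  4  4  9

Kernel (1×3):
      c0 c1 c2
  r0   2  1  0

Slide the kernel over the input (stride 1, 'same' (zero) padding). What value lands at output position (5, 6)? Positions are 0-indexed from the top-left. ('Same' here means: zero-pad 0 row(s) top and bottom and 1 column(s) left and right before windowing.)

14

The receptive field on the zero-padded input at this output position is [6 2 12]. Elementwise product with the kernel and sum: 6·2 + 2·1.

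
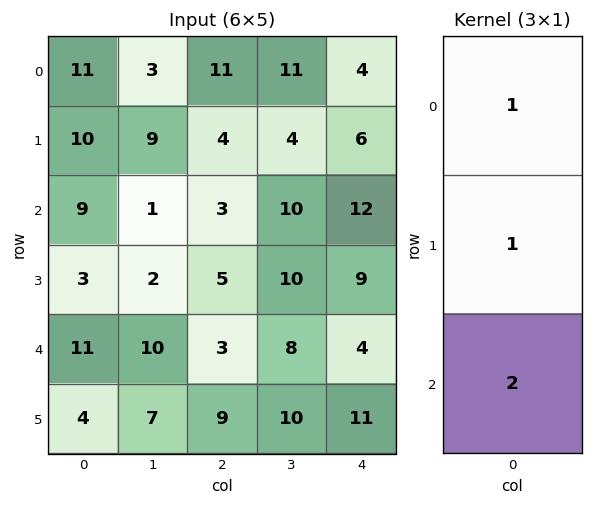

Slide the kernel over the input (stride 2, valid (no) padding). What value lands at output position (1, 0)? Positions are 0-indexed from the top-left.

The receptive field on the input at this output position is [9 / 3 / 11]. Elementwise product with the kernel and sum: 9·1 + 3·1 + 11·2.

34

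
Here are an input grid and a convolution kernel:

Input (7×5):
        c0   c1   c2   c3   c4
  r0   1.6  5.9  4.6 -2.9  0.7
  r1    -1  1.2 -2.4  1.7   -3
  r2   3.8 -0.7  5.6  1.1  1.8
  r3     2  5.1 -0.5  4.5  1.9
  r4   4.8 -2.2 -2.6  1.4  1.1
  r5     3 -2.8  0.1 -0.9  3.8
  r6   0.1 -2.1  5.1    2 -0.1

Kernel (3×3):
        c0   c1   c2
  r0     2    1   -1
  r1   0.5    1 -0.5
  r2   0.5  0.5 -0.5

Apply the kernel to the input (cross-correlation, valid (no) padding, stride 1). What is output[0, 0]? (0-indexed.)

The receptive field on the input at this output position is [1.6 5.9 4.6 / -1 1.2 -2.4 / 3.8 -0.7 5.6]. Elementwise product with the kernel and sum: 1.6·2 + 5.9·1 + 4.6·-1 + -1·0.5 + 1.2·1 + -2.4·-0.5 + 3.8·0.5 + -0.7·0.5 + 5.6·-0.5.

5.15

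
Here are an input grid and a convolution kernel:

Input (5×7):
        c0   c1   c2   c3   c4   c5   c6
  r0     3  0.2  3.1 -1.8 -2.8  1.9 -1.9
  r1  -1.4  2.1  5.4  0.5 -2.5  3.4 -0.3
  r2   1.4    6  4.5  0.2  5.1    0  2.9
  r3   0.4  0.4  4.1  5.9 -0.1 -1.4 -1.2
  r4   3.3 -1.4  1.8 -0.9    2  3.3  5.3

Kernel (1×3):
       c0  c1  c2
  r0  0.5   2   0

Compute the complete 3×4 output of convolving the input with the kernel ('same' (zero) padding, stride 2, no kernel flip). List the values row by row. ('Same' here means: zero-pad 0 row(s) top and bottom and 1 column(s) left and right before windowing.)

6 6.3 -6.5 -2.85
2.8 12 10.3 5.8
6.6 2.9 3.55 12.25

Output[0,0]: The receptive field on the zero-padded input at this output position is [0 3 0.2]. Elementwise product with the kernel and sum: 0·0.5 + 3·2.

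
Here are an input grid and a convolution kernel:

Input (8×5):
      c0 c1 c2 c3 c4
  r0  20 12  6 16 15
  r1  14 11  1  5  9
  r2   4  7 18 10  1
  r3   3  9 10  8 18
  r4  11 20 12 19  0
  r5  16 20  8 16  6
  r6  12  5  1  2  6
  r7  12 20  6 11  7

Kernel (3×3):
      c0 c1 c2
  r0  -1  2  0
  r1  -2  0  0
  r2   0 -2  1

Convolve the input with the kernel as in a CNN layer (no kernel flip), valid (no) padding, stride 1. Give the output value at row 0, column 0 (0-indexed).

-20

The receptive field on the input at this output position is [20 12 6 / 14 11 1 / 4 7 18]. Elementwise product with the kernel and sum: 20·-1 + 12·2 + 14·-2 + 7·-2 + 18·1.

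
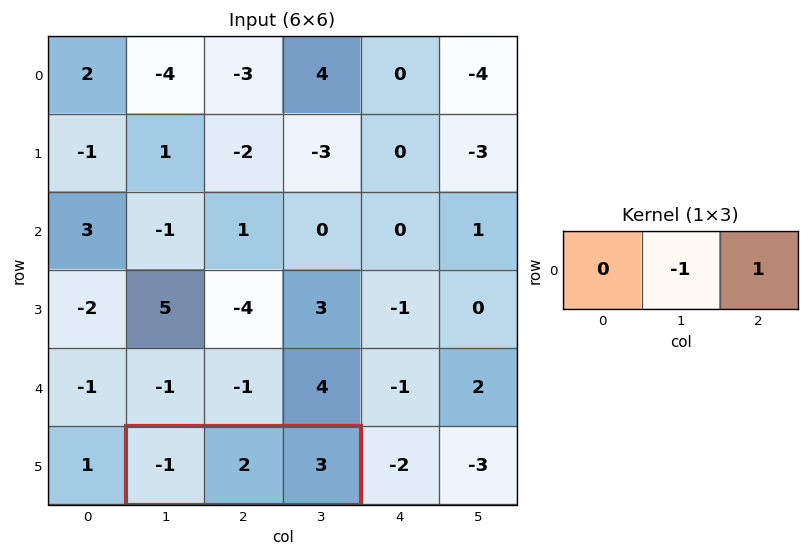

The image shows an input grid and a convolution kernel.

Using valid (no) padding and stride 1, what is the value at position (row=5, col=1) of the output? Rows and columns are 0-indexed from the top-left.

The receptive field on the input at this output position is [-1 2 3]. Elementwise product with the kernel and sum: 2·-1 + 3·1.

1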